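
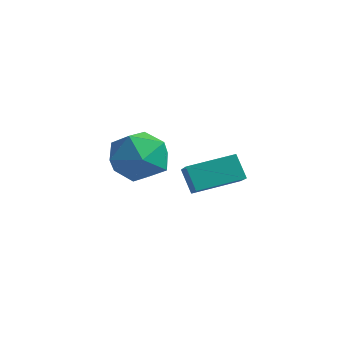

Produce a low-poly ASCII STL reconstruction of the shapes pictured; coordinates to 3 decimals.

solid 
facet normal -0.479 -0.663 0.575
outer loop
vertex -1.376 1.886 -2.824
vertex -0.559 1.011 -3.152
vertex -0.343 1.719 -2.156
endloop
endfacet
facet normal -0.543 -0.003 0.840
outer loop
vertex -1.376 1.886 -2.824
vertex -0.343 1.719 -2.156
vertex -0.74 2.867 -2.409
endloop
endfacet
facet normal -0.848 0.406 0.340
outer loop
vertex -1.376 1.886 -2.824
vertex -0.74 2.867 -2.409
vertex -1.201 2.869 -3.561
endloop
endfacet
facet normal -0.972 -0.002 -0.233
outer loop
vertex -1.376 1.886 -2.824
vertex -1.201 2.869 -3.561
vertex -1.089 1.721 -4.02
endloop
endfacet
facet normal -0.744 -0.662 -0.087
outer loop
vertex -1.376 1.886 -2.824
vertex -1.089 1.721 -4.02
vertex -0.559 1.011 -3.152
endloop
endfacet
facet normal 0.112 0.251 0.962
outer loop
vertex -0.74 2.867 -2.409
vertex -0.343 1.719 -2.156
vertex 0.469 2.599 -2.48
endloop
endfacet
facet normal 0.216 -0.817 0.534
outer loop
vertex -0.343 1.719 -2.156
vertex -0.559 1.011 -3.152
vertex 0.581 1.451 -2.939
endloop
endfacet
facet normal -0.212 -0.816 -0.538
outer loop
vertex -0.559 1.011 -3.152
vertex -1.089 1.721 -4.02
vertex 0.12 1.453 -4.091
endloop
endfacet
facet normal -0.582 0.252 -0.773
outer loop
vertex -1.089 1.721 -4.02
vertex -1.201 2.869 -3.561
vertex -0.277 2.601 -4.344
endloop
endfacet
facet normal -0.381 0.912 0.154
outer loop
vertex -1.201 2.869 -3.561
vertex -0.74 2.867 -2.409
vertex -0.061 3.309 -3.348
endloop
endfacet
facet normal 0.972 0.002 0.233
outer loop
vertex 0.756 2.434 -3.676
vertex 0.469 2.599 -2.48
vertex 0.581 1.451 -2.939
endloop
endfacet
facet normal 0.848 -0.406 -0.340
outer loop
vertex 0.756 2.434 -3.676
vertex 0.581 1.451 -2.939
vertex 0.12 1.453 -4.091
endloop
endfacet
facet normal 0.543 0.003 -0.840
outer loop
vertex 0.756 2.434 -3.676
vertex 0.12 1.453 -4.091
vertex -0.277 2.601 -4.344
endloop
endfacet
facet normal 0.479 0.663 -0.575
outer loop
vertex 0.756 2.434 -3.676
vertex -0.277 2.601 -4.344
vertex -0.061 3.309 -3.348
endloop
endfacet
facet normal 0.744 0.662 0.087
outer loop
vertex 0.756 2.434 -3.676
vertex -0.061 3.309 -3.348
vertex 0.469 2.599 -2.48
endloop
endfacet
facet normal 0.582 -0.252 0.773
outer loop
vertex 0.581 1.451 -2.939
vertex 0.469 2.599 -2.48
vertex -0.343 1.719 -2.156
endloop
endfacet
facet normal 0.381 -0.912 -0.154
outer loop
vertex 0.12 1.453 -4.091
vertex 0.581 1.451 -2.939
vertex -0.559 1.011 -3.152
endloop
endfacet
facet normal -0.112 -0.251 -0.962
outer loop
vertex -0.277 2.601 -4.344
vertex 0.12 1.453 -4.091
vertex -1.089 1.721 -4.02
endloop
endfacet
facet normal -0.216 0.817 -0.534
outer loop
vertex -0.061 3.309 -3.348
vertex -0.277 2.601 -4.344
vertex -1.201 2.869 -3.561
endloop
endfacet
facet normal 0.212 0.816 0.538
outer loop
vertex 0.469 2.599 -2.48
vertex -0.061 3.309 -3.348
vertex -0.74 2.867 -2.409
endloop
endfacet
facet normal -0.526 0.091 0.845
outer loop
vertex 2.807 1.212 -2.509
vertex 3.682 2.678 -2.123
vertex 1.954 1.88 -3.112
endloop
endfacet
facet normal -0.500 -0.838 -0.221
outer loop
vertex 2.518 1.782 -4.017
vertex 2.807 1.212 -2.509
vertex 1.954 1.88 -3.112
endloop
endfacet
facet normal -0.526 0.093 0.845
outer loop
vertex 1.954 1.88 -3.112
vertex 3.682 2.678 -2.123
vertex 2.83 3.346 -2.727
endloop
endfacet
facet normal -0.688 0.539 -0.487
outer loop
vertex 2.83 3.346 -2.727
vertex 2.518 1.782 -4.017
vertex 1.954 1.88 -3.112
endloop
endfacet
facet normal 0.688 -0.539 0.487
outer loop
vertex 2.807 1.212 -2.509
vertex 4.246 2.58 -3.028
vertex 3.682 2.678 -2.123
endloop
endfacet
facet normal -0.500 -0.837 -0.221
outer loop
vertex 3.37 1.114 -3.413
vertex 2.807 1.212 -2.509
vertex 2.518 1.782 -4.017
endloop
endfacet
facet normal 0.688 -0.539 0.487
outer loop
vertex 3.37 1.114 -3.413
vertex 4.246 2.58 -3.028
vertex 2.807 1.212 -2.509
endloop
endfacet
facet normal 0.500 0.837 0.221
outer loop
vertex 3.682 2.678 -2.123
vertex 4.246 2.58 -3.028
vertex 2.83 3.346 -2.727
endloop
endfacet
facet normal -0.688 0.539 -0.487
outer loop
vertex 3.393 3.248 -3.631
vertex 2.518 1.782 -4.017
vertex 2.83 3.346 -2.727
endloop
endfacet
facet normal 0.500 0.838 0.221
outer loop
vertex 2.83 3.346 -2.727
vertex 4.246 2.58 -3.028
vertex 3.393 3.248 -3.631
endloop
endfacet
facet normal 0.527 -0.092 -0.845
outer loop
vertex 3.393 3.248 -3.631
vertex 3.37 1.114 -3.413
vertex 2.518 1.782 -4.017
endloop
endfacet
facet normal 0.526 -0.092 -0.846
outer loop
vertex 4.246 2.58 -3.028
vertex 3.37 1.114 -3.413
vertex 3.393 3.248 -3.631
endloop
endfacet

endsolid


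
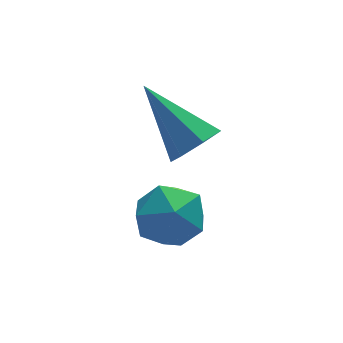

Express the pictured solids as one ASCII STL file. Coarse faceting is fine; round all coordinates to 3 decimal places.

solid 
facet normal 0.397 -0.686 -0.610
outer loop
vertex 4.592 0.879 -1.612
vertex 4.063 1.037 -2.134
vertex 4.748 1.353 -2.044
endloop
endfacet
facet normal 0.718 0.325 0.615
outer loop
vertex 4.592 0.879 -1.612
vertex 4.748 1.353 -2.044
vertex 3.237 2.463 -0.866
endloop
endfacet
facet normal 0.397 -0.686 -0.609
outer loop
vertex 4.748 1.353 -2.044
vertex 4.063 1.037 -2.134
vertex 4.388 1.588 -2.543
endloop
endfacet
facet normal 0.576 0.817 -0.031
outer loop
vertex 4.748 1.353 -2.044
vertex 4.388 1.588 -2.543
vertex 3.237 2.463 -0.866
endloop
endfacet
facet normal 0.397 -0.686 -0.610
outer loop
vertex 4.388 1.588 -2.543
vertex 4.063 1.037 -2.134
vertex 3.783 1.409 -2.735
endloop
endfacet
facet normal -0.092 0.856 -0.509
outer loop
vertex 4.388 1.588 -2.543
vertex 3.783 1.409 -2.735
vertex 3.237 2.463 -0.866
endloop
endfacet
facet normal 0.397 -0.686 -0.610
outer loop
vertex 3.783 1.409 -2.735
vertex 4.063 1.037 -2.134
vertex 3.389 0.949 -2.474
endloop
endfacet
facet normal -0.786 0.411 -0.462
outer loop
vertex 3.783 1.409 -2.735
vertex 3.389 0.949 -2.474
vertex 3.237 2.463 -0.866
endloop
endfacet
facet normal 0.397 -0.685 -0.610
outer loop
vertex 3.389 0.949 -2.474
vertex 4.063 1.037 -2.134
vertex 3.502 0.555 -1.958
endloop
endfacet
facet normal -0.981 -0.180 0.077
outer loop
vertex 3.389 0.949 -2.474
vertex 3.502 0.555 -1.958
vertex 3.237 2.463 -0.866
endloop
endfacet
facet normal 0.398 -0.686 -0.610
outer loop
vertex 3.502 0.555 -1.958
vertex 4.063 1.037 -2.134
vertex 4.037 0.524 -1.574
endloop
endfacet
facet normal -0.531 -0.475 0.702
outer loop
vertex 3.502 0.555 -1.958
vertex 4.037 0.524 -1.574
vertex 3.237 2.463 -0.866
endloop
endfacet
facet normal 0.397 -0.686 -0.610
outer loop
vertex 4.037 0.524 -1.574
vertex 4.063 1.037 -2.134
vertex 4.592 0.879 -1.612
endloop
endfacet
facet normal 0.225 -0.251 0.941
outer loop
vertex 4.037 0.524 -1.574
vertex 4.592 0.879 -1.612
vertex 3.237 2.463 -0.866
endloop
endfacet
facet normal 0.455 0.511 0.729
outer loop
vertex 3.269 0.183 -2.735
vertex 2.703 -0.236 -2.088
vertex 3.537 -0.639 -2.326
endloop
endfacet
facet normal 0.903 0.387 0.186
outer loop
vertex 3.269 0.183 -2.735
vertex 3.537 -0.639 -2.326
vertex 3.673 -0.505 -3.264
endloop
endfacet
facet normal 0.620 0.674 -0.403
outer loop
vertex 3.269 0.183 -2.735
vertex 3.673 -0.505 -3.264
vertex 2.923 -0.018 -3.604
endloop
endfacet
facet normal -0.001 0.974 -0.225
outer loop
vertex 3.269 0.183 -2.735
vertex 2.923 -0.018 -3.604
vertex 2.324 0.149 -2.878
endloop
endfacet
facet normal -0.103 0.874 0.475
outer loop
vertex 3.269 0.183 -2.735
vertex 2.324 0.149 -2.878
vertex 2.703 -0.236 -2.088
endloop
endfacet
facet normal 0.943 -0.319 0.091
outer loop
vertex 3.673 -0.505 -3.264
vertex 3.537 -0.639 -2.326
vertex 3.356 -1.349 -2.942
endloop
endfacet
facet normal 0.219 -0.119 0.968
outer loop
vertex 3.537 -0.639 -2.326
vertex 2.703 -0.236 -2.088
vertex 2.757 -1.182 -2.216
endloop
endfacet
facet normal -0.685 0.470 0.557
outer loop
vertex 2.703 -0.236 -2.088
vertex 2.324 0.149 -2.878
vertex 2.007 -0.695 -2.556
endloop
endfacet
facet normal -0.521 0.631 -0.575
outer loop
vertex 2.324 0.149 -2.878
vertex 2.923 -0.018 -3.604
vertex 2.143 -0.561 -3.494
endloop
endfacet
facet normal 0.485 0.144 -0.863
outer loop
vertex 2.923 -0.018 -3.604
vertex 3.673 -0.505 -3.264
vertex 2.977 -0.964 -3.732
endloop
endfacet
facet normal 0.001 -0.974 0.225
outer loop
vertex 2.411 -1.383 -3.085
vertex 3.356 -1.349 -2.942
vertex 2.757 -1.182 -2.216
endloop
endfacet
facet normal -0.620 -0.674 0.403
outer loop
vertex 2.411 -1.383 -3.085
vertex 2.757 -1.182 -2.216
vertex 2.007 -0.695 -2.556
endloop
endfacet
facet normal -0.903 -0.387 -0.186
outer loop
vertex 2.411 -1.383 -3.085
vertex 2.007 -0.695 -2.556
vertex 2.143 -0.561 -3.494
endloop
endfacet
facet normal -0.455 -0.511 -0.729
outer loop
vertex 2.411 -1.383 -3.085
vertex 2.143 -0.561 -3.494
vertex 2.977 -0.964 -3.732
endloop
endfacet
facet normal 0.103 -0.874 -0.475
outer loop
vertex 2.411 -1.383 -3.085
vertex 2.977 -0.964 -3.732
vertex 3.356 -1.349 -2.942
endloop
endfacet
facet normal 0.521 -0.631 0.575
outer loop
vertex 2.757 -1.182 -2.216
vertex 3.356 -1.349 -2.942
vertex 3.537 -0.639 -2.326
endloop
endfacet
facet normal -0.485 -0.144 0.863
outer loop
vertex 2.007 -0.695 -2.556
vertex 2.757 -1.182 -2.216
vertex 2.703 -0.236 -2.088
endloop
endfacet
facet normal -0.943 0.319 -0.091
outer loop
vertex 2.143 -0.561 -3.494
vertex 2.007 -0.695 -2.556
vertex 2.324 0.149 -2.878
endloop
endfacet
facet normal -0.219 0.119 -0.968
outer loop
vertex 2.977 -0.964 -3.732
vertex 2.143 -0.561 -3.494
vertex 2.923 -0.018 -3.604
endloop
endfacet
facet normal 0.685 -0.470 -0.557
outer loop
vertex 3.356 -1.349 -2.942
vertex 2.977 -0.964 -3.732
vertex 3.673 -0.505 -3.264
endloop
endfacet

endsolid


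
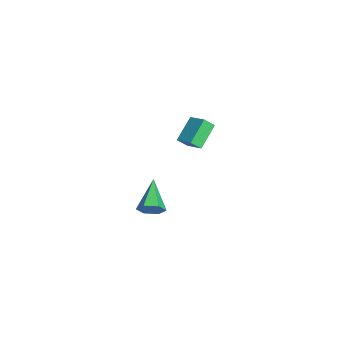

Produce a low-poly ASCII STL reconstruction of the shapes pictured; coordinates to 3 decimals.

solid 
facet normal -0.614 0.536 0.579
outer loop
vertex -4.815 3.449 -1.587
vertex -3.736 4.079 -1.025
vertex -4.856 4.072 -2.208
endloop
endfacet
facet normal -0.788 -0.460 -0.410
outer loop
vertex -3.744 3.101 -3.255
vertex -4.815 3.449 -1.587
vertex -4.856 4.072 -2.208
endloop
endfacet
facet normal -0.614 0.537 0.578
outer loop
vertex -4.856 4.072 -2.208
vertex -3.736 4.079 -1.025
vertex -3.776 4.702 -1.646
endloop
endfacet
facet normal -0.046 0.708 -0.705
outer loop
vertex -3.776 4.702 -1.646
vertex -3.744 3.101 -3.255
vertex -4.856 4.072 -2.208
endloop
endfacet
facet normal 0.046 -0.708 0.705
outer loop
vertex -4.815 3.449 -1.587
vertex -2.624 3.108 -2.072
vertex -3.736 4.079 -1.025
endloop
endfacet
facet normal -0.788 -0.459 -0.410
outer loop
vertex -3.704 2.478 -2.634
vertex -4.815 3.449 -1.587
vertex -3.744 3.101 -3.255
endloop
endfacet
facet normal 0.046 -0.708 0.705
outer loop
vertex -3.704 2.478 -2.634
vertex -2.624 3.108 -2.072
vertex -4.815 3.449 -1.587
endloop
endfacet
facet normal 0.788 0.460 0.410
outer loop
vertex -3.736 4.079 -1.025
vertex -2.624 3.108 -2.072
vertex -3.776 4.702 -1.646
endloop
endfacet
facet normal -0.046 0.708 -0.705
outer loop
vertex -2.665 3.731 -2.693
vertex -3.744 3.101 -3.255
vertex -3.776 4.702 -1.646
endloop
endfacet
facet normal 0.788 0.460 0.409
outer loop
vertex -3.776 4.702 -1.646
vertex -2.624 3.108 -2.072
vertex -2.665 3.731 -2.693
endloop
endfacet
facet normal 0.615 -0.537 -0.578
outer loop
vertex -2.665 3.731 -2.693
vertex -3.704 2.478 -2.634
vertex -3.744 3.101 -3.255
endloop
endfacet
facet normal 0.614 -0.537 -0.579
outer loop
vertex -2.624 3.108 -2.072
vertex -3.704 2.478 -2.634
vertex -2.665 3.731 -2.693
endloop
endfacet
facet normal 0.863 -0.190 -0.469
outer loop
vertex 4.522 0.197 -1.111
vertex 4.11 -0.16 -1.724
vertex 4.272 0.644 -1.752
endloop
endfacet
facet normal 0.107 0.835 0.540
outer loop
vertex 4.522 0.197 -1.111
vertex 4.272 0.644 -1.752
vertex 2.29 0.24 -0.736
endloop
endfacet
facet normal 0.863 -0.190 -0.468
outer loop
vertex 4.272 0.644 -1.752
vertex 4.11 -0.16 -1.724
vertex 3.861 0.287 -2.365
endloop
endfacet
facet normal -0.334 0.894 -0.297
outer loop
vertex 4.272 0.644 -1.752
vertex 3.861 0.287 -2.365
vertex 2.29 0.24 -0.736
endloop
endfacet
facet normal 0.863 -0.190 -0.468
outer loop
vertex 3.861 0.287 -2.365
vertex 4.11 -0.16 -1.724
vertex 3.699 -0.516 -2.338
endloop
endfacet
facet normal -0.716 0.121 -0.687
outer loop
vertex 3.861 0.287 -2.365
vertex 3.699 -0.516 -2.338
vertex 2.29 0.24 -0.736
endloop
endfacet
facet normal 0.863 -0.189 -0.468
outer loop
vertex 3.699 -0.516 -2.338
vertex 4.11 -0.16 -1.724
vertex 3.949 -0.963 -1.697
endloop
endfacet
facet normal -0.657 -0.714 -0.241
outer loop
vertex 3.699 -0.516 -2.338
vertex 3.949 -0.963 -1.697
vertex 2.29 0.24 -0.736
endloop
endfacet
facet normal 0.863 -0.189 -0.469
outer loop
vertex 3.949 -0.963 -1.697
vertex 4.11 -0.16 -1.724
vertex 4.36 -0.607 -1.084
endloop
endfacet
facet normal -0.217 -0.774 0.595
outer loop
vertex 3.949 -0.963 -1.697
vertex 4.36 -0.607 -1.084
vertex 2.29 0.24 -0.736
endloop
endfacet
facet normal 0.862 -0.190 -0.469
outer loop
vertex 4.36 -0.607 -1.084
vertex 4.11 -0.16 -1.724
vertex 4.522 0.197 -1.111
endloop
endfacet
facet normal 0.166 -0.000 0.986
outer loop
vertex 4.36 -0.607 -1.084
vertex 4.522 0.197 -1.111
vertex 2.29 0.24 -0.736
endloop
endfacet

endsolid


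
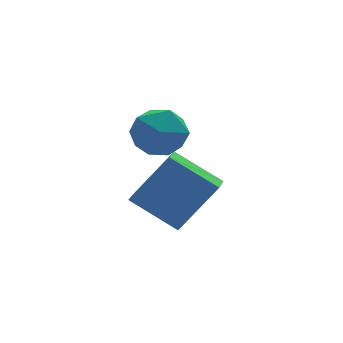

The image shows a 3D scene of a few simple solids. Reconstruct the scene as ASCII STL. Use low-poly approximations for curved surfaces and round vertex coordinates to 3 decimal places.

solid 
facet normal -0.597 0.078 -0.798
outer loop
vertex -3.253 1.906 -1.602
vertex -2.792 2.654 -1.874
vertex -2.081 0.828 -2.583
endloop
endfacet
facet normal -0.501 -0.814 0.296
outer loop
vertex -0.828 0.666 -0.906
vertex -3.253 1.906 -1.602
vertex -2.081 0.828 -2.583
endloop
endfacet
facet normal -0.597 0.078 -0.798
outer loop
vertex -2.081 0.828 -2.583
vertex -2.792 2.654 -1.874
vertex -1.62 1.577 -2.855
endloop
endfacet
facet normal 0.627 -0.576 -0.524
outer loop
vertex -1.62 1.577 -2.855
vertex -0.828 0.666 -0.906
vertex -2.081 0.828 -2.583
endloop
endfacet
facet normal -0.627 0.577 0.524
outer loop
vertex -3.253 1.906 -1.602
vertex -1.539 2.492 -0.197
vertex -2.792 2.654 -1.874
endloop
endfacet
facet normal -0.501 -0.814 0.295
outer loop
vertex -2.0 1.743 0.075
vertex -3.253 1.906 -1.602
vertex -0.828 0.666 -0.906
endloop
endfacet
facet normal -0.627 0.576 0.524
outer loop
vertex -2.0 1.743 0.075
vertex -1.539 2.492 -0.197
vertex -3.253 1.906 -1.602
endloop
endfacet
facet normal 0.501 0.814 -0.295
outer loop
vertex -2.792 2.654 -1.874
vertex -1.539 2.492 -0.197
vertex -1.62 1.577 -2.855
endloop
endfacet
facet normal 0.627 -0.577 -0.524
outer loop
vertex -0.367 1.414 -1.178
vertex -0.828 0.666 -0.906
vertex -1.62 1.577 -2.855
endloop
endfacet
facet normal 0.501 0.813 -0.295
outer loop
vertex -1.62 1.577 -2.855
vertex -1.539 2.492 -0.197
vertex -0.367 1.414 -1.178
endloop
endfacet
facet normal 0.597 -0.078 0.798
outer loop
vertex -0.367 1.414 -1.178
vertex -2.0 1.743 0.075
vertex -0.828 0.666 -0.906
endloop
endfacet
facet normal 0.597 -0.078 0.798
outer loop
vertex -1.539 2.492 -0.197
vertex -2.0 1.743 0.075
vertex -0.367 1.414 -1.178
endloop
endfacet
facet normal -0.129 0.382 0.915
outer loop
vertex -2.271 2.556 1.759
vertex -2.99 1.844 1.955
vertex -2.001 1.652 2.174
endloop
endfacet
facet normal 0.541 0.479 0.691
outer loop
vertex -2.271 2.556 1.759
vertex -2.001 1.652 2.174
vertex -1.423 2.071 1.431
endloop
endfacet
facet normal 0.519 0.851 0.082
outer loop
vertex -2.271 2.556 1.759
vertex -1.423 2.071 1.431
vertex -2.054 2.521 0.752
endloop
endfacet
facet normal -0.166 0.984 -0.070
outer loop
vertex -2.271 2.556 1.759
vertex -2.054 2.521 0.752
vertex -3.022 2.381 1.076
endloop
endfacet
facet normal -0.566 0.694 0.445
outer loop
vertex -2.271 2.556 1.759
vertex -3.022 2.381 1.076
vertex -2.99 1.844 1.955
endloop
endfacet
facet normal 0.821 -0.162 0.547
outer loop
vertex -1.423 2.071 1.431
vertex -2.001 1.652 2.174
vertex -1.618 1.059 1.424
endloop
endfacet
facet normal -0.264 -0.319 0.910
outer loop
vertex -2.001 1.652 2.174
vertex -2.99 1.844 1.955
vertex -2.586 0.919 1.748
endloop
endfacet
facet normal -0.971 0.186 0.149
outer loop
vertex -2.99 1.844 1.955
vertex -3.022 2.381 1.076
vertex -3.217 1.369 1.069
endloop
endfacet
facet normal -0.323 0.655 -0.683
outer loop
vertex -3.022 2.381 1.076
vertex -2.054 2.521 0.752
vertex -2.639 1.788 0.326
endloop
endfacet
facet normal 0.784 0.440 -0.437
outer loop
vertex -2.054 2.521 0.752
vertex -1.423 2.071 1.431
vertex -1.65 1.596 0.545
endloop
endfacet
facet normal 0.166 -0.984 0.070
outer loop
vertex -2.369 0.884 0.741
vertex -1.618 1.059 1.424
vertex -2.586 0.919 1.748
endloop
endfacet
facet normal -0.519 -0.851 -0.082
outer loop
vertex -2.369 0.884 0.741
vertex -2.586 0.919 1.748
vertex -3.217 1.369 1.069
endloop
endfacet
facet normal -0.541 -0.479 -0.691
outer loop
vertex -2.369 0.884 0.741
vertex -3.217 1.369 1.069
vertex -2.639 1.788 0.326
endloop
endfacet
facet normal 0.129 -0.382 -0.915
outer loop
vertex -2.369 0.884 0.741
vertex -2.639 1.788 0.326
vertex -1.65 1.596 0.545
endloop
endfacet
facet normal 0.566 -0.694 -0.445
outer loop
vertex -2.369 0.884 0.741
vertex -1.65 1.596 0.545
vertex -1.618 1.059 1.424
endloop
endfacet
facet normal 0.323 -0.655 0.683
outer loop
vertex -2.586 0.919 1.748
vertex -1.618 1.059 1.424
vertex -2.001 1.652 2.174
endloop
endfacet
facet normal -0.784 -0.440 0.437
outer loop
vertex -3.217 1.369 1.069
vertex -2.586 0.919 1.748
vertex -2.99 1.844 1.955
endloop
endfacet
facet normal -0.821 0.162 -0.547
outer loop
vertex -2.639 1.788 0.326
vertex -3.217 1.369 1.069
vertex -3.022 2.381 1.076
endloop
endfacet
facet normal 0.264 0.319 -0.910
outer loop
vertex -1.65 1.596 0.545
vertex -2.639 1.788 0.326
vertex -2.054 2.521 0.752
endloop
endfacet
facet normal 0.971 -0.186 -0.149
outer loop
vertex -1.618 1.059 1.424
vertex -1.65 1.596 0.545
vertex -1.423 2.071 1.431
endloop
endfacet

endsolid


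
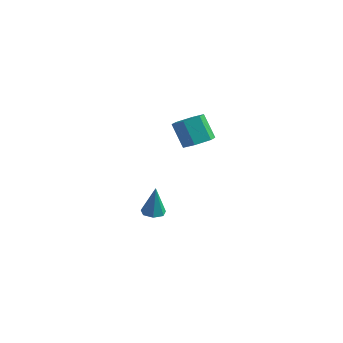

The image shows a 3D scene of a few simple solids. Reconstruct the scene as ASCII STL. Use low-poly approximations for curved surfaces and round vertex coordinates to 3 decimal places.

solid 
facet normal 0.504 -0.077 -0.860
outer loop
vertex 4.205 0.604 1.983
vertex 3.763 -0.12 1.789
vertex 3.458 0.656 1.541
endloop
endfacet
facet normal 0.091 0.995 -0.036
outer loop
vertex 4.205 0.604 1.983
vertex 3.458 0.656 1.541
vertex 3.418 0.724 3.325
endloop
endfacet
facet normal 0.091 0.995 -0.036
outer loop
vertex 3.418 0.724 3.325
vertex 3.458 0.656 1.541
vertex 2.671 0.776 2.882
endloop
endfacet
facet normal -0.505 0.077 0.860
outer loop
vertex 3.418 0.724 3.325
vertex 2.671 0.776 2.882
vertex 2.977 0.0 3.131
endloop
endfacet
facet normal 0.505 -0.076 -0.860
outer loop
vertex 3.458 0.656 1.541
vertex 3.763 -0.12 1.789
vertex 3.016 -0.068 1.346
endloop
endfacet
facet normal -0.698 0.550 -0.459
outer loop
vertex 3.458 0.656 1.541
vertex 3.016 -0.068 1.346
vertex 2.671 0.776 2.882
endloop
endfacet
facet normal -0.699 0.549 -0.459
outer loop
vertex 2.671 0.776 2.882
vertex 3.016 -0.068 1.346
vertex 2.23 0.052 2.688
endloop
endfacet
facet normal -0.505 0.077 0.860
outer loop
vertex 2.671 0.776 2.882
vertex 2.23 0.052 2.688
vertex 2.977 0.0 3.131
endloop
endfacet
facet normal 0.505 -0.077 -0.860
outer loop
vertex 3.016 -0.068 1.346
vertex 3.763 -0.12 1.789
vertex 3.322 -0.844 1.595
endloop
endfacet
facet normal -0.789 -0.447 -0.422
outer loop
vertex 3.016 -0.068 1.346
vertex 3.322 -0.844 1.595
vertex 2.23 0.052 2.688
endloop
endfacet
facet normal -0.789 -0.446 -0.423
outer loop
vertex 2.23 0.052 2.688
vertex 3.322 -0.844 1.595
vertex 2.535 -0.724 2.937
endloop
endfacet
facet normal -0.505 0.078 0.860
outer loop
vertex 2.23 0.052 2.688
vertex 2.535 -0.724 2.937
vertex 2.977 0.0 3.131
endloop
endfacet
facet normal 0.505 -0.077 -0.860
outer loop
vertex 3.322 -0.844 1.595
vertex 3.763 -0.12 1.789
vertex 4.069 -0.896 2.038
endloop
endfacet
facet normal -0.091 -0.995 0.036
outer loop
vertex 3.322 -0.844 1.595
vertex 4.069 -0.896 2.038
vertex 2.535 -0.724 2.937
endloop
endfacet
facet normal -0.091 -0.995 0.036
outer loop
vertex 2.535 -0.724 2.937
vertex 4.069 -0.896 2.038
vertex 3.282 -0.776 3.379
endloop
endfacet
facet normal -0.504 0.077 0.860
outer loop
vertex 2.535 -0.724 2.937
vertex 3.282 -0.776 3.379
vertex 2.977 0.0 3.131
endloop
endfacet
facet normal 0.505 -0.077 -0.860
outer loop
vertex 4.069 -0.896 2.038
vertex 3.763 -0.12 1.789
vertex 4.51 -0.172 2.232
endloop
endfacet
facet normal 0.699 -0.549 0.459
outer loop
vertex 4.069 -0.896 2.038
vertex 4.51 -0.172 2.232
vertex 3.282 -0.776 3.379
endloop
endfacet
facet normal 0.698 -0.550 0.458
outer loop
vertex 3.282 -0.776 3.379
vertex 4.51 -0.172 2.232
vertex 3.724 -0.052 3.574
endloop
endfacet
facet normal -0.505 0.076 0.860
outer loop
vertex 3.282 -0.776 3.379
vertex 3.724 -0.052 3.574
vertex 2.977 0.0 3.131
endloop
endfacet
facet normal 0.505 -0.078 -0.860
outer loop
vertex 4.51 -0.172 2.232
vertex 3.763 -0.12 1.789
vertex 4.205 0.604 1.983
endloop
endfacet
facet normal 0.789 0.446 0.422
outer loop
vertex 4.51 -0.172 2.232
vertex 4.205 0.604 1.983
vertex 3.724 -0.052 3.574
endloop
endfacet
facet normal 0.789 0.447 0.423
outer loop
vertex 3.724 -0.052 3.574
vertex 4.205 0.604 1.983
vertex 3.418 0.724 3.325
endloop
endfacet
facet normal -0.505 0.077 0.860
outer loop
vertex 3.724 -0.052 3.574
vertex 3.418 0.724 3.325
vertex 2.977 0.0 3.131
endloop
endfacet
facet normal -0.087 -0.005 -0.996
outer loop
vertex 0.668 1.226 -4.795
vertex 0.25 0.717 -4.756
vertex 0.114 1.363 -4.747
endloop
endfacet
facet normal 0.253 0.924 0.286
outer loop
vertex 0.668 1.226 -4.795
vertex 0.114 1.363 -4.747
vertex 0.41 0.723 -2.944
endloop
endfacet
facet normal -0.089 -0.005 -0.996
outer loop
vertex 0.114 1.363 -4.747
vertex 0.25 0.717 -4.756
vertex -0.338 1.013 -4.705
endloop
endfacet
facet normal -0.551 0.754 0.358
outer loop
vertex 0.114 1.363 -4.747
vertex -0.338 1.013 -4.705
vertex 0.41 0.723 -2.944
endloop
endfacet
facet normal -0.087 -0.002 -0.996
outer loop
vertex -0.338 1.013 -4.705
vertex 0.25 0.717 -4.756
vertex -0.347 0.44 -4.703
endloop
endfacet
facet normal -0.919 0.016 0.393
outer loop
vertex -0.338 1.013 -4.705
vertex -0.347 0.44 -4.703
vertex 0.41 0.723 -2.944
endloop
endfacet
facet normal -0.087 -0.004 -0.996
outer loop
vertex -0.347 0.44 -4.703
vertex 0.25 0.717 -4.756
vertex 0.093 0.076 -4.74
endloop
endfacet
facet normal -0.575 -0.732 0.365
outer loop
vertex -0.347 0.44 -4.703
vertex 0.093 0.076 -4.74
vertex 0.41 0.723 -2.944
endloop
endfacet
facet normal -0.089 -0.003 -0.996
outer loop
vertex 0.093 0.076 -4.74
vertex 0.25 0.717 -4.756
vertex 0.651 0.194 -4.79
endloop
endfacet
facet normal 0.223 -0.929 0.295
outer loop
vertex 0.093 0.076 -4.74
vertex 0.651 0.194 -4.79
vertex 0.41 0.723 -2.944
endloop
endfacet
facet normal -0.090 -0.004 -0.996
outer loop
vertex 0.651 0.194 -4.79
vertex 0.25 0.717 -4.756
vertex 0.907 0.706 -4.815
endloop
endfacet
facet normal 0.874 -0.425 0.236
outer loop
vertex 0.651 0.194 -4.79
vertex 0.907 0.706 -4.815
vertex 0.41 0.723 -2.944
endloop
endfacet
facet normal -0.089 -0.003 -0.996
outer loop
vertex 0.907 0.706 -4.815
vertex 0.25 0.717 -4.756
vertex 0.668 1.226 -4.795
endloop
endfacet
facet normal 0.887 0.399 0.232
outer loop
vertex 0.907 0.706 -4.815
vertex 0.668 1.226 -4.795
vertex 0.41 0.723 -2.944
endloop
endfacet

endsolid


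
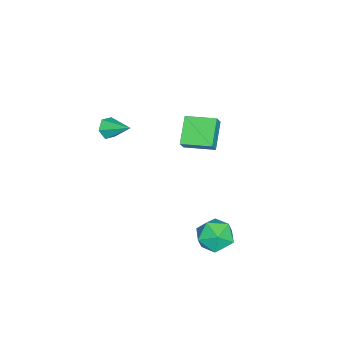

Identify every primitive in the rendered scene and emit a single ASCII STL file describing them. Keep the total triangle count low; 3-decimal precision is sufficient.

solid 
facet normal -0.266 -0.839 -0.475
outer loop
vertex -0.289 -4.614 3.092
vertex -0.909 -4.285 2.858
vertex -0.294 -4.248 2.449
endloop
endfacet
facet normal 0.996 0.078 0.037
outer loop
vertex -0.289 -4.614 3.092
vertex -0.294 -4.248 2.449
vertex -0.451 -2.835 3.682
endloop
endfacet
facet normal -0.266 -0.839 -0.475
outer loop
vertex -0.294 -4.248 2.449
vertex -0.909 -4.285 2.858
vertex -0.914 -3.919 2.215
endloop
endfacet
facet normal 0.539 0.587 -0.604
outer loop
vertex -0.294 -4.248 2.449
vertex -0.914 -3.919 2.215
vertex -0.451 -2.835 3.682
endloop
endfacet
facet normal -0.266 -0.839 -0.475
outer loop
vertex -0.914 -3.919 2.215
vertex -0.909 -4.285 2.858
vertex -1.529 -3.956 2.624
endloop
endfacet
facet normal -0.365 0.800 -0.476
outer loop
vertex -0.914 -3.919 2.215
vertex -1.529 -3.956 2.624
vertex -0.451 -2.835 3.682
endloop
endfacet
facet normal -0.265 -0.838 -0.477
outer loop
vertex -1.529 -3.956 2.624
vertex -0.909 -4.285 2.858
vertex -1.525 -4.323 3.267
endloop
endfacet
facet normal -0.812 0.504 0.293
outer loop
vertex -1.529 -3.956 2.624
vertex -1.525 -4.323 3.267
vertex -0.451 -2.835 3.682
endloop
endfacet
facet normal -0.265 -0.838 -0.477
outer loop
vertex -1.525 -4.323 3.267
vertex -0.909 -4.285 2.858
vertex -0.905 -4.652 3.501
endloop
endfacet
facet normal -0.355 -0.004 0.935
outer loop
vertex -1.525 -4.323 3.267
vertex -0.905 -4.652 3.501
vertex -0.451 -2.835 3.682
endloop
endfacet
facet normal -0.265 -0.838 -0.477
outer loop
vertex -0.905 -4.652 3.501
vertex -0.909 -4.285 2.858
vertex -0.289 -4.614 3.092
endloop
endfacet
facet normal 0.549 -0.218 0.807
outer loop
vertex -0.905 -4.652 3.501
vertex -0.289 -4.614 3.092
vertex -0.451 -2.835 3.682
endloop
endfacet
facet normal -0.575 0.056 -0.816
outer loop
vertex -4.906 -0.93 1.099
vertex -5.018 0.925 1.305
vertex -3.331 -0.713 0.004
endloop
endfacet
facet normal 0.060 -0.992 -0.111
outer loop
vertex -2.802 -0.765 0.755
vertex -4.906 -0.93 1.099
vertex -3.331 -0.713 0.004
endloop
endfacet
facet normal -0.575 0.056 -0.816
outer loop
vertex -3.331 -0.713 0.004
vertex -5.018 0.925 1.305
vertex -3.443 1.142 0.21
endloop
endfacet
facet normal 0.816 0.112 -0.567
outer loop
vertex -3.443 1.142 0.21
vertex -2.802 -0.765 0.755
vertex -3.331 -0.713 0.004
endloop
endfacet
facet normal -0.816 -0.112 0.567
outer loop
vertex -4.906 -0.93 1.099
vertex -4.489 0.873 2.056
vertex -5.018 0.925 1.305
endloop
endfacet
facet normal 0.060 -0.992 -0.111
outer loop
vertex -4.377 -0.982 1.85
vertex -4.906 -0.93 1.099
vertex -2.802 -0.765 0.755
endloop
endfacet
facet normal -0.816 -0.112 0.567
outer loop
vertex -4.377 -0.982 1.85
vertex -4.489 0.873 2.056
vertex -4.906 -0.93 1.099
endloop
endfacet
facet normal -0.060 0.992 0.111
outer loop
vertex -5.018 0.925 1.305
vertex -4.489 0.873 2.056
vertex -3.443 1.142 0.21
endloop
endfacet
facet normal 0.816 0.112 -0.567
outer loop
vertex -2.914 1.09 0.961
vertex -2.802 -0.765 0.755
vertex -3.443 1.142 0.21
endloop
endfacet
facet normal -0.060 0.992 0.111
outer loop
vertex -3.443 1.142 0.21
vertex -4.489 0.873 2.056
vertex -2.914 1.09 0.961
endloop
endfacet
facet normal 0.575 -0.056 0.816
outer loop
vertex -2.914 1.09 0.961
vertex -4.377 -0.982 1.85
vertex -2.802 -0.765 0.755
endloop
endfacet
facet normal 0.575 -0.056 0.816
outer loop
vertex -4.489 0.873 2.056
vertex -4.377 -0.982 1.85
vertex -2.914 1.09 0.961
endloop
endfacet
facet normal -0.443 -0.696 0.565
outer loop
vertex 2.173 2.826 -0.231
vertex 2.942 2.023 -0.617
vertex 3.184 2.653 0.348
endloop
endfacet
facet normal -0.503 -0.051 0.863
outer loop
vertex 2.173 2.826 -0.231
vertex 3.184 2.653 0.348
vertex 2.782 3.747 0.178
endloop
endfacet
facet normal -0.836 0.376 0.398
outer loop
vertex 2.173 2.826 -0.231
vertex 2.782 3.747 0.178
vertex 2.293 3.793 -0.892
endloop
endfacet
facet normal -0.983 -0.005 -0.186
outer loop
vertex 2.173 2.826 -0.231
vertex 2.293 3.793 -0.892
vertex 2.391 2.727 -1.383
endloop
endfacet
facet normal -0.739 -0.668 -0.082
outer loop
vertex 2.173 2.826 -0.231
vertex 2.391 2.727 -1.383
vertex 2.942 2.023 -0.617
endloop
endfacet
facet normal 0.156 0.207 0.966
outer loop
vertex 2.782 3.747 0.178
vertex 3.184 2.653 0.348
vertex 3.929 3.513 0.043
endloop
endfacet
facet normal 0.252 -0.838 0.484
outer loop
vertex 3.184 2.653 0.348
vertex 2.942 2.023 -0.617
vertex 4.027 2.447 -0.448
endloop
endfacet
facet normal -0.228 -0.793 -0.565
outer loop
vertex 2.942 2.023 -0.617
vertex 2.391 2.727 -1.383
vertex 3.538 2.493 -1.518
endloop
endfacet
facet normal -0.622 0.280 -0.731
outer loop
vertex 2.391 2.727 -1.383
vertex 2.293 3.793 -0.892
vertex 3.136 3.587 -1.688
endloop
endfacet
facet normal -0.384 0.898 0.214
outer loop
vertex 2.293 3.793 -0.892
vertex 2.782 3.747 0.178
vertex 3.378 4.217 -0.723
endloop
endfacet
facet normal 0.983 0.005 0.186
outer loop
vertex 4.147 3.414 -1.109
vertex 3.929 3.513 0.043
vertex 4.027 2.447 -0.448
endloop
endfacet
facet normal 0.836 -0.376 -0.398
outer loop
vertex 4.147 3.414 -1.109
vertex 4.027 2.447 -0.448
vertex 3.538 2.493 -1.518
endloop
endfacet
facet normal 0.503 0.051 -0.863
outer loop
vertex 4.147 3.414 -1.109
vertex 3.538 2.493 -1.518
vertex 3.136 3.587 -1.688
endloop
endfacet
facet normal 0.443 0.696 -0.565
outer loop
vertex 4.147 3.414 -1.109
vertex 3.136 3.587 -1.688
vertex 3.378 4.217 -0.723
endloop
endfacet
facet normal 0.739 0.668 0.082
outer loop
vertex 4.147 3.414 -1.109
vertex 3.378 4.217 -0.723
vertex 3.929 3.513 0.043
endloop
endfacet
facet normal 0.622 -0.280 0.731
outer loop
vertex 4.027 2.447 -0.448
vertex 3.929 3.513 0.043
vertex 3.184 2.653 0.348
endloop
endfacet
facet normal 0.384 -0.898 -0.214
outer loop
vertex 3.538 2.493 -1.518
vertex 4.027 2.447 -0.448
vertex 2.942 2.023 -0.617
endloop
endfacet
facet normal -0.156 -0.207 -0.966
outer loop
vertex 3.136 3.587 -1.688
vertex 3.538 2.493 -1.518
vertex 2.391 2.727 -1.383
endloop
endfacet
facet normal -0.252 0.838 -0.484
outer loop
vertex 3.378 4.217 -0.723
vertex 3.136 3.587 -1.688
vertex 2.293 3.793 -0.892
endloop
endfacet
facet normal 0.228 0.793 0.565
outer loop
vertex 3.929 3.513 0.043
vertex 3.378 4.217 -0.723
vertex 2.782 3.747 0.178
endloop
endfacet

endsolid


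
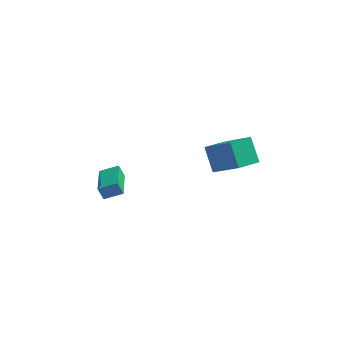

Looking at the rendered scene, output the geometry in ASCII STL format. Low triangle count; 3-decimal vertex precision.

solid 
facet normal -0.678 0.390 -0.624
outer loop
vertex 1.345 2.397 1.139
vertex 2.317 3.436 0.732
vertex 1.867 1.455 -0.017
endloop
endfacet
facet normal -0.657 -0.702 0.275
outer loop
vertex 3.243 0.664 1.248
vertex 1.345 2.397 1.139
vertex 1.867 1.455 -0.017
endloop
endfacet
facet normal -0.678 0.390 -0.623
outer loop
vertex 1.867 1.455 -0.017
vertex 2.317 3.436 0.732
vertex 2.839 2.494 -0.425
endloop
endfacet
facet normal 0.330 -0.596 -0.732
outer loop
vertex 2.839 2.494 -0.425
vertex 3.243 0.664 1.248
vertex 1.867 1.455 -0.017
endloop
endfacet
facet normal -0.330 0.596 0.732
outer loop
vertex 1.345 2.397 1.139
vertex 3.693 2.645 1.997
vertex 2.317 3.436 0.732
endloop
endfacet
facet normal -0.657 -0.702 0.275
outer loop
vertex 2.721 1.606 2.405
vertex 1.345 2.397 1.139
vertex 3.243 0.664 1.248
endloop
endfacet
facet normal -0.330 0.596 0.732
outer loop
vertex 2.721 1.606 2.405
vertex 3.693 2.645 1.997
vertex 1.345 2.397 1.139
endloop
endfacet
facet normal 0.657 0.702 -0.275
outer loop
vertex 2.317 3.436 0.732
vertex 3.693 2.645 1.997
vertex 2.839 2.494 -0.425
endloop
endfacet
facet normal 0.331 -0.596 -0.732
outer loop
vertex 4.215 1.703 0.841
vertex 3.243 0.664 1.248
vertex 2.839 2.494 -0.425
endloop
endfacet
facet normal 0.657 0.702 -0.275
outer loop
vertex 2.839 2.494 -0.425
vertex 3.693 2.645 1.997
vertex 4.215 1.703 0.841
endloop
endfacet
facet normal 0.678 -0.390 0.623
outer loop
vertex 4.215 1.703 0.841
vertex 2.721 1.606 2.405
vertex 3.243 0.664 1.248
endloop
endfacet
facet normal 0.678 -0.389 0.623
outer loop
vertex 3.693 2.645 1.997
vertex 2.721 1.606 2.405
vertex 4.215 1.703 0.841
endloop
endfacet
facet normal -0.917 -0.155 -0.366
outer loop
vertex -4.369 2.857 -3.478
vertex -4.561 4.788 -3.813
vertex -4.045 2.755 -4.246
endloop
endfacet
facet normal 0.097 -0.980 0.171
outer loop
vertex -2.999 2.932 -3.827
vertex -4.369 2.857 -3.478
vertex -4.045 2.755 -4.246
endloop
endfacet
facet normal -0.917 -0.154 -0.368
outer loop
vertex -4.045 2.755 -4.246
vertex -4.561 4.788 -3.813
vertex -4.236 4.687 -4.581
endloop
endfacet
facet normal 0.387 -0.120 -0.914
outer loop
vertex -4.236 4.687 -4.581
vertex -2.999 2.932 -3.827
vertex -4.045 2.755 -4.246
endloop
endfacet
facet normal -0.387 0.120 0.914
outer loop
vertex -4.369 2.857 -3.478
vertex -3.515 4.965 -3.394
vertex -4.561 4.788 -3.813
endloop
endfacet
facet normal 0.097 -0.981 0.170
outer loop
vertex -3.324 3.033 -3.059
vertex -4.369 2.857 -3.478
vertex -2.999 2.932 -3.827
endloop
endfacet
facet normal -0.387 0.120 0.914
outer loop
vertex -3.324 3.033 -3.059
vertex -3.515 4.965 -3.394
vertex -4.369 2.857 -3.478
endloop
endfacet
facet normal -0.098 0.981 -0.170
outer loop
vertex -4.561 4.788 -3.813
vertex -3.515 4.965 -3.394
vertex -4.236 4.687 -4.581
endloop
endfacet
facet normal 0.387 -0.120 -0.914
outer loop
vertex -3.191 4.863 -4.162
vertex -2.999 2.932 -3.827
vertex -4.236 4.687 -4.581
endloop
endfacet
facet normal -0.097 0.981 -0.171
outer loop
vertex -4.236 4.687 -4.581
vertex -3.515 4.965 -3.394
vertex -3.191 4.863 -4.162
endloop
endfacet
facet normal 0.917 0.155 0.368
outer loop
vertex -3.191 4.863 -4.162
vertex -3.324 3.033 -3.059
vertex -2.999 2.932 -3.827
endloop
endfacet
facet normal 0.918 0.154 0.367
outer loop
vertex -3.515 4.965 -3.394
vertex -3.324 3.033 -3.059
vertex -3.191 4.863 -4.162
endloop
endfacet

endsolid


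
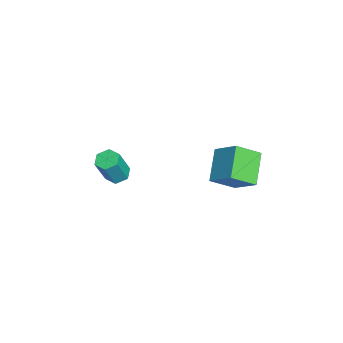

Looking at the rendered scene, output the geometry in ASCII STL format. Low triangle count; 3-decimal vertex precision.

solid 
facet normal -0.335 0.262 -0.905
outer loop
vertex -2.579 -3.011 -1.039
vertex -3.014 -3.533 -1.029
vertex -3.204 -2.928 -0.784
endloop
endfacet
facet normal 0.208 0.958 0.199
outer loop
vertex -2.579 -3.011 -1.039
vertex -3.204 -2.928 -0.784
vertex -1.972 -3.484 0.599
endloop
endfacet
facet normal 0.209 0.958 0.199
outer loop
vertex -1.972 -3.484 0.599
vertex -3.204 -2.928 -0.784
vertex -2.596 -3.401 0.854
endloop
endfacet
facet normal 0.335 -0.261 0.905
outer loop
vertex -1.972 -3.484 0.599
vertex -2.596 -3.401 0.854
vertex -2.406 -4.007 0.609
endloop
endfacet
facet normal -0.336 0.261 -0.905
outer loop
vertex -3.204 -2.928 -0.784
vertex -3.014 -3.533 -1.029
vertex -3.638 -3.451 -0.774
endloop
endfacet
facet normal -0.692 0.583 0.425
outer loop
vertex -3.204 -2.928 -0.784
vertex -3.638 -3.451 -0.774
vertex -2.596 -3.401 0.854
endloop
endfacet
facet normal -0.692 0.584 0.425
outer loop
vertex -2.596 -3.401 0.854
vertex -3.638 -3.451 -0.774
vertex -3.031 -3.924 0.864
endloop
endfacet
facet normal 0.335 -0.261 0.905
outer loop
vertex -2.596 -3.401 0.854
vertex -3.031 -3.924 0.864
vertex -2.406 -4.007 0.609
endloop
endfacet
facet normal -0.336 0.261 -0.905
outer loop
vertex -3.638 -3.451 -0.774
vertex -3.014 -3.533 -1.029
vertex -3.448 -4.056 -1.019
endloop
endfacet
facet normal -0.900 -0.374 0.225
outer loop
vertex -3.638 -3.451 -0.774
vertex -3.448 -4.056 -1.019
vertex -3.031 -3.924 0.864
endloop
endfacet
facet normal -0.900 -0.374 0.225
outer loop
vertex -3.031 -3.924 0.864
vertex -3.448 -4.056 -1.019
vertex -2.841 -4.529 0.619
endloop
endfacet
facet normal 0.335 -0.262 0.905
outer loop
vertex -3.031 -3.924 0.864
vertex -2.841 -4.529 0.619
vertex -2.406 -4.007 0.609
endloop
endfacet
facet normal -0.335 0.261 -0.905
outer loop
vertex -3.448 -4.056 -1.019
vertex -3.014 -3.533 -1.029
vertex -2.824 -4.139 -1.274
endloop
endfacet
facet normal -0.209 -0.957 -0.199
outer loop
vertex -3.448 -4.056 -1.019
vertex -2.824 -4.139 -1.274
vertex -2.841 -4.529 0.619
endloop
endfacet
facet normal -0.208 -0.958 -0.199
outer loop
vertex -2.841 -4.529 0.619
vertex -2.824 -4.139 -1.274
vertex -2.216 -4.612 0.364
endloop
endfacet
facet normal 0.335 -0.262 0.905
outer loop
vertex -2.841 -4.529 0.619
vertex -2.216 -4.612 0.364
vertex -2.406 -4.007 0.609
endloop
endfacet
facet normal -0.335 0.261 -0.905
outer loop
vertex -2.824 -4.139 -1.274
vertex -3.014 -3.533 -1.029
vertex -2.389 -3.616 -1.284
endloop
endfacet
facet normal 0.692 -0.584 -0.425
outer loop
vertex -2.824 -4.139 -1.274
vertex -2.389 -3.616 -1.284
vertex -2.216 -4.612 0.364
endloop
endfacet
facet normal 0.693 -0.583 -0.425
outer loop
vertex -2.216 -4.612 0.364
vertex -2.389 -3.616 -1.284
vertex -1.782 -4.089 0.354
endloop
endfacet
facet normal 0.336 -0.261 0.905
outer loop
vertex -2.216 -4.612 0.364
vertex -1.782 -4.089 0.354
vertex -2.406 -4.007 0.609
endloop
endfacet
facet normal -0.335 0.262 -0.905
outer loop
vertex -2.389 -3.616 -1.284
vertex -3.014 -3.533 -1.029
vertex -2.579 -3.011 -1.039
endloop
endfacet
facet normal 0.900 0.374 -0.225
outer loop
vertex -2.389 -3.616 -1.284
vertex -2.579 -3.011 -1.039
vertex -1.782 -4.089 0.354
endloop
endfacet
facet normal 0.900 0.374 -0.225
outer loop
vertex -1.782 -4.089 0.354
vertex -2.579 -3.011 -1.039
vertex -1.972 -3.484 0.599
endloop
endfacet
facet normal 0.336 -0.261 0.905
outer loop
vertex -1.782 -4.089 0.354
vertex -1.972 -3.484 0.599
vertex -2.406 -4.007 0.609
endloop
endfacet
facet normal -0.812 0.131 0.569
outer loop
vertex -0.045 1.252 3.467
vertex 0.799 2.23 4.445
vertex -0.449 2.455 2.613
endloop
endfacet
facet normal -0.521 -0.603 -0.604
outer loop
vertex 1.061 2.21 1.555
vertex -0.045 1.252 3.467
vertex -0.449 2.455 2.613
endloop
endfacet
facet normal -0.812 0.132 0.569
outer loop
vertex -0.449 2.455 2.613
vertex 0.799 2.23 4.445
vertex 0.395 3.433 3.59
endloop
endfacet
facet normal -0.264 0.786 -0.559
outer loop
vertex 0.395 3.433 3.59
vertex 1.061 2.21 1.555
vertex -0.449 2.455 2.613
endloop
endfacet
facet normal 0.264 -0.786 0.559
outer loop
vertex -0.045 1.252 3.467
vertex 2.309 1.985 3.387
vertex 0.799 2.23 4.445
endloop
endfacet
facet normal -0.521 -0.604 -0.604
outer loop
vertex 1.465 1.007 2.41
vertex -0.045 1.252 3.467
vertex 1.061 2.21 1.555
endloop
endfacet
facet normal 0.264 -0.786 0.559
outer loop
vertex 1.465 1.007 2.41
vertex 2.309 1.985 3.387
vertex -0.045 1.252 3.467
endloop
endfacet
facet normal 0.521 0.604 0.603
outer loop
vertex 0.799 2.23 4.445
vertex 2.309 1.985 3.387
vertex 0.395 3.433 3.59
endloop
endfacet
facet normal -0.264 0.786 -0.559
outer loop
vertex 1.905 3.188 2.533
vertex 1.061 2.21 1.555
vertex 0.395 3.433 3.59
endloop
endfacet
facet normal 0.521 0.604 0.604
outer loop
vertex 0.395 3.433 3.59
vertex 2.309 1.985 3.387
vertex 1.905 3.188 2.533
endloop
endfacet
facet normal 0.812 -0.132 -0.569
outer loop
vertex 1.905 3.188 2.533
vertex 1.465 1.007 2.41
vertex 1.061 2.21 1.555
endloop
endfacet
facet normal 0.812 -0.132 -0.569
outer loop
vertex 2.309 1.985 3.387
vertex 1.465 1.007 2.41
vertex 1.905 3.188 2.533
endloop
endfacet

endsolid


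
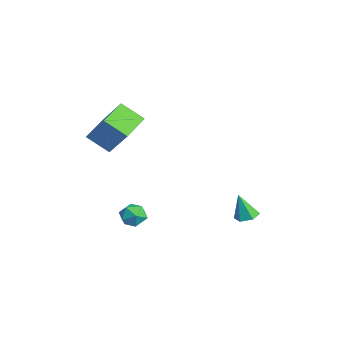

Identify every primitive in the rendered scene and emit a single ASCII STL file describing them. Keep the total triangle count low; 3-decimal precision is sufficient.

solid 
facet normal 0.150 0.257 -0.955
outer loop
vertex 2.061 3.154 -3.432
vertex 1.685 3.629 -3.363
vertex 2.281 3.694 -3.252
endloop
endfacet
facet normal 0.807 -0.454 0.377
outer loop
vertex 2.061 3.154 -3.432
vertex 2.281 3.694 -3.252
vertex 1.475 3.271 -2.037
endloop
endfacet
facet normal 0.150 0.257 -0.955
outer loop
vertex 2.281 3.694 -3.252
vertex 1.685 3.629 -3.363
vertex 1.905 4.169 -3.183
endloop
endfacet
facet normal 0.669 0.442 0.598
outer loop
vertex 2.281 3.694 -3.252
vertex 1.905 4.169 -3.183
vertex 1.475 3.271 -2.037
endloop
endfacet
facet normal 0.151 0.257 -0.955
outer loop
vertex 1.905 4.169 -3.183
vertex 1.685 3.629 -3.363
vertex 1.309 4.104 -3.295
endloop
endfacet
facet normal -0.193 0.806 0.559
outer loop
vertex 1.905 4.169 -3.183
vertex 1.309 4.104 -3.295
vertex 1.475 3.271 -2.037
endloop
endfacet
facet normal 0.152 0.257 -0.954
outer loop
vertex 1.309 4.104 -3.295
vertex 1.685 3.629 -3.363
vertex 1.089 3.565 -3.475
endloop
endfacet
facet normal -0.914 0.272 0.301
outer loop
vertex 1.309 4.104 -3.295
vertex 1.089 3.565 -3.475
vertex 1.475 3.271 -2.037
endloop
endfacet
facet normal 0.152 0.258 -0.954
outer loop
vertex 1.089 3.565 -3.475
vertex 1.685 3.629 -3.363
vertex 1.465 3.089 -3.544
endloop
endfacet
facet normal -0.776 -0.625 0.081
outer loop
vertex 1.089 3.565 -3.475
vertex 1.465 3.089 -3.544
vertex 1.475 3.271 -2.037
endloop
endfacet
facet normal 0.151 0.258 -0.954
outer loop
vertex 1.465 3.089 -3.544
vertex 1.685 3.629 -3.363
vertex 2.061 3.154 -3.432
endloop
endfacet
facet normal 0.086 -0.989 0.119
outer loop
vertex 1.465 3.089 -3.544
vertex 2.061 3.154 -3.432
vertex 1.475 3.271 -2.037
endloop
endfacet
facet normal -0.483 -0.657 0.579
outer loop
vertex 0.745 -2.739 3.424
vertex -0.32 -1.642 3.78
vertex -0.307 -3.278 1.936
endloop
endfacet
facet normal 0.679 -0.699 -0.227
outer loop
vertex 0.34 -2.398 1.16
vertex 0.745 -2.739 3.424
vertex -0.307 -3.278 1.936
endloop
endfacet
facet normal -0.482 -0.657 0.579
outer loop
vertex -0.307 -3.278 1.936
vertex -0.32 -1.642 3.78
vertex -1.372 -2.181 2.293
endloop
endfacet
facet normal -0.554 -0.283 -0.783
outer loop
vertex -1.372 -2.181 2.293
vertex 0.34 -2.398 1.16
vertex -0.307 -3.278 1.936
endloop
endfacet
facet normal 0.554 0.283 0.783
outer loop
vertex 0.745 -2.739 3.424
vertex 0.327 -0.762 3.004
vertex -0.32 -1.642 3.78
endloop
endfacet
facet normal 0.678 -0.699 -0.227
outer loop
vertex 1.392 -1.859 2.647
vertex 0.745 -2.739 3.424
vertex 0.34 -2.398 1.16
endloop
endfacet
facet normal 0.554 0.283 0.783
outer loop
vertex 1.392 -1.859 2.647
vertex 0.327 -0.762 3.004
vertex 0.745 -2.739 3.424
endloop
endfacet
facet normal -0.678 0.699 0.227
outer loop
vertex -0.32 -1.642 3.78
vertex 0.327 -0.762 3.004
vertex -1.372 -2.181 2.293
endloop
endfacet
facet normal -0.554 -0.284 -0.783
outer loop
vertex -0.725 -1.301 1.516
vertex 0.34 -2.398 1.16
vertex -1.372 -2.181 2.293
endloop
endfacet
facet normal -0.678 0.699 0.227
outer loop
vertex -1.372 -2.181 2.293
vertex 0.327 -0.762 3.004
vertex -0.725 -1.301 1.516
endloop
endfacet
facet normal 0.483 0.657 -0.580
outer loop
vertex -0.725 -1.301 1.516
vertex 1.392 -1.859 2.647
vertex 0.34 -2.398 1.16
endloop
endfacet
facet normal 0.483 0.657 -0.579
outer loop
vertex 0.327 -0.762 3.004
vertex 1.392 -1.859 2.647
vertex -0.725 -1.301 1.516
endloop
endfacet
facet normal -0.581 0.600 -0.550
outer loop
vertex 2.977 -1.793 -1.963
vertex 2.412 -2.088 -1.688
vertex 2.697 -1.533 -1.383
endloop
endfacet
facet normal 0.040 0.919 -0.393
outer loop
vertex 2.977 -1.793 -1.963
vertex 2.697 -1.533 -1.383
vertex 3.387 -1.588 -1.442
endloop
endfacet
facet normal 0.566 0.511 -0.647
outer loop
vertex 2.977 -1.793 -1.963
vertex 3.387 -1.588 -1.442
vertex 3.527 -2.175 -1.783
endloop
endfacet
facet normal 0.273 -0.059 -0.960
outer loop
vertex 2.977 -1.793 -1.963
vertex 3.527 -2.175 -1.783
vertex 2.925 -2.484 -1.935
endloop
endfacet
facet normal -0.436 -0.004 -0.900
outer loop
vertex 2.977 -1.793 -1.963
vertex 2.925 -2.484 -1.935
vertex 2.412 -2.088 -1.688
endloop
endfacet
facet normal 0.102 0.942 0.319
outer loop
vertex 3.387 -1.588 -1.442
vertex 2.697 -1.533 -1.383
vertex 3.075 -1.756 -0.845
endloop
endfacet
facet normal -0.902 0.427 0.065
outer loop
vertex 2.697 -1.533 -1.383
vertex 2.412 -2.088 -1.688
vertex 2.473 -2.065 -0.997
endloop
endfacet
facet normal -0.667 -0.550 -0.503
outer loop
vertex 2.412 -2.088 -1.688
vertex 2.925 -2.484 -1.935
vertex 2.613 -2.652 -1.338
endloop
endfacet
facet normal 0.480 -0.639 -0.602
outer loop
vertex 2.925 -2.484 -1.935
vertex 3.527 -2.175 -1.783
vertex 3.303 -2.707 -1.397
endloop
endfacet
facet normal 0.955 0.282 -0.094
outer loop
vertex 3.527 -2.175 -1.783
vertex 3.387 -1.588 -1.442
vertex 3.588 -2.152 -1.092
endloop
endfacet
facet normal -0.273 0.059 0.960
outer loop
vertex 3.023 -2.447 -0.817
vertex 3.075 -1.756 -0.845
vertex 2.473 -2.065 -0.997
endloop
endfacet
facet normal -0.566 -0.511 0.647
outer loop
vertex 3.023 -2.447 -0.817
vertex 2.473 -2.065 -0.997
vertex 2.613 -2.652 -1.338
endloop
endfacet
facet normal -0.040 -0.919 0.393
outer loop
vertex 3.023 -2.447 -0.817
vertex 2.613 -2.652 -1.338
vertex 3.303 -2.707 -1.397
endloop
endfacet
facet normal 0.581 -0.600 0.550
outer loop
vertex 3.023 -2.447 -0.817
vertex 3.303 -2.707 -1.397
vertex 3.588 -2.152 -1.092
endloop
endfacet
facet normal 0.436 0.004 0.900
outer loop
vertex 3.023 -2.447 -0.817
vertex 3.588 -2.152 -1.092
vertex 3.075 -1.756 -0.845
endloop
endfacet
facet normal -0.480 0.639 0.602
outer loop
vertex 2.473 -2.065 -0.997
vertex 3.075 -1.756 -0.845
vertex 2.697 -1.533 -1.383
endloop
endfacet
facet normal -0.955 -0.282 0.094
outer loop
vertex 2.613 -2.652 -1.338
vertex 2.473 -2.065 -0.997
vertex 2.412 -2.088 -1.688
endloop
endfacet
facet normal -0.102 -0.942 -0.319
outer loop
vertex 3.303 -2.707 -1.397
vertex 2.613 -2.652 -1.338
vertex 2.925 -2.484 -1.935
endloop
endfacet
facet normal 0.902 -0.427 -0.065
outer loop
vertex 3.588 -2.152 -1.092
vertex 3.303 -2.707 -1.397
vertex 3.527 -2.175 -1.783
endloop
endfacet
facet normal 0.667 0.550 0.503
outer loop
vertex 3.075 -1.756 -0.845
vertex 3.588 -2.152 -1.092
vertex 3.387 -1.588 -1.442
endloop
endfacet

endsolid


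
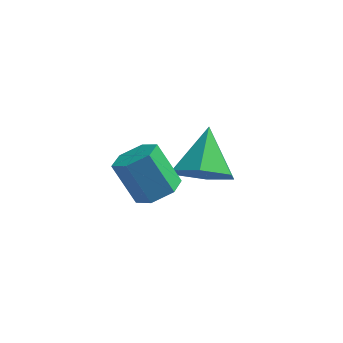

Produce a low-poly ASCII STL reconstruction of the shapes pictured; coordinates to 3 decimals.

solid 
facet normal 0.513 -0.219 -0.830
outer loop
vertex 2.329 -2.307 2.36
vertex 1.738 -2.685 2.094
vertex 1.812 -1.954 1.947
endloop
endfacet
facet normal 0.511 0.855 0.091
outer loop
vertex 2.329 -2.307 2.36
vertex 1.812 -1.954 1.947
vertex 1.552 -1.976 3.612
endloop
endfacet
facet normal 0.512 0.854 0.091
outer loop
vertex 1.552 -1.976 3.612
vertex 1.812 -1.954 1.947
vertex 1.036 -1.623 3.199
endloop
endfacet
facet normal -0.514 0.219 0.829
outer loop
vertex 1.552 -1.976 3.612
vertex 1.036 -1.623 3.199
vertex 0.962 -2.355 3.346
endloop
endfacet
facet normal 0.515 -0.219 -0.829
outer loop
vertex 1.812 -1.954 1.947
vertex 1.738 -2.685 2.094
vertex 1.222 -2.332 1.68
endloop
endfacet
facet normal -0.340 0.836 -0.432
outer loop
vertex 1.812 -1.954 1.947
vertex 1.222 -2.332 1.68
vertex 1.036 -1.623 3.199
endloop
endfacet
facet normal -0.340 0.836 -0.432
outer loop
vertex 1.036 -1.623 3.199
vertex 1.222 -2.332 1.68
vertex 0.445 -2.001 2.932
endloop
endfacet
facet normal -0.514 0.219 0.829
outer loop
vertex 1.036 -1.623 3.199
vertex 0.445 -2.001 2.932
vertex 0.962 -2.355 3.346
endloop
endfacet
facet normal 0.515 -0.220 -0.829
outer loop
vertex 1.222 -2.332 1.68
vertex 1.738 -2.685 2.094
vertex 1.148 -3.064 1.828
endloop
endfacet
facet normal -0.852 -0.020 -0.523
outer loop
vertex 1.222 -2.332 1.68
vertex 1.148 -3.064 1.828
vertex 0.445 -2.001 2.932
endloop
endfacet
facet normal -0.852 -0.020 -0.523
outer loop
vertex 0.445 -2.001 2.932
vertex 1.148 -3.064 1.828
vertex 0.371 -2.733 3.08
endloop
endfacet
facet normal -0.514 0.220 0.829
outer loop
vertex 0.445 -2.001 2.932
vertex 0.371 -2.733 3.08
vertex 0.962 -2.355 3.346
endloop
endfacet
facet normal 0.514 -0.219 -0.829
outer loop
vertex 1.148 -3.064 1.828
vertex 1.738 -2.685 2.094
vertex 1.664 -3.417 2.241
endloop
endfacet
facet normal -0.511 -0.854 -0.091
outer loop
vertex 1.148 -3.064 1.828
vertex 1.664 -3.417 2.241
vertex 0.371 -2.733 3.08
endloop
endfacet
facet normal -0.511 -0.855 -0.091
outer loop
vertex 0.371 -2.733 3.08
vertex 1.664 -3.417 2.241
vertex 0.888 -3.086 3.493
endloop
endfacet
facet normal -0.513 0.219 0.830
outer loop
vertex 0.371 -2.733 3.08
vertex 0.888 -3.086 3.493
vertex 0.962 -2.355 3.346
endloop
endfacet
facet normal 0.514 -0.219 -0.829
outer loop
vertex 1.664 -3.417 2.241
vertex 1.738 -2.685 2.094
vertex 2.255 -3.039 2.508
endloop
endfacet
facet normal 0.340 -0.836 0.431
outer loop
vertex 1.664 -3.417 2.241
vertex 2.255 -3.039 2.508
vertex 0.888 -3.086 3.493
endloop
endfacet
facet normal 0.340 -0.835 0.432
outer loop
vertex 0.888 -3.086 3.493
vertex 2.255 -3.039 2.508
vertex 1.478 -2.708 3.76
endloop
endfacet
facet normal -0.515 0.219 0.829
outer loop
vertex 0.888 -3.086 3.493
vertex 1.478 -2.708 3.76
vertex 0.962 -2.355 3.346
endloop
endfacet
facet normal 0.514 -0.220 -0.829
outer loop
vertex 2.255 -3.039 2.508
vertex 1.738 -2.685 2.094
vertex 2.329 -2.307 2.36
endloop
endfacet
facet normal 0.852 0.020 0.523
outer loop
vertex 2.255 -3.039 2.508
vertex 2.329 -2.307 2.36
vertex 1.478 -2.708 3.76
endloop
endfacet
facet normal 0.852 0.020 0.523
outer loop
vertex 1.478 -2.708 3.76
vertex 2.329 -2.307 2.36
vertex 1.552 -1.976 3.612
endloop
endfacet
facet normal -0.515 0.220 0.829
outer loop
vertex 1.478 -2.708 3.76
vertex 1.552 -1.976 3.612
vertex 0.962 -2.355 3.346
endloop
endfacet
facet normal 0.043 -0.786 -0.616
outer loop
vertex 3.426 0.492 0.018
vertex 2.529 0.137 0.408
vertex 2.522 0.778 -0.41
endloop
endfacet
facet normal 0.421 0.848 -0.322
outer loop
vertex 3.426 0.492 0.018
vertex 2.522 0.778 -0.41
vertex 2.451 1.543 1.512
endloop
endfacet
facet normal 0.044 -0.786 -0.616
outer loop
vertex 2.522 0.778 -0.41
vertex 2.529 0.137 0.408
vertex 1.626 0.423 -0.021
endloop
endfacet
facet normal -0.471 0.814 -0.341
outer loop
vertex 2.522 0.778 -0.41
vertex 1.626 0.423 -0.021
vertex 2.451 1.543 1.512
endloop
endfacet
facet normal 0.044 -0.786 -0.617
outer loop
vertex 1.626 0.423 -0.021
vertex 2.529 0.137 0.408
vertex 1.633 -0.219 0.798
endloop
endfacet
facet normal -0.912 0.319 0.258
outer loop
vertex 1.626 0.423 -0.021
vertex 1.633 -0.219 0.798
vertex 2.451 1.543 1.512
endloop
endfacet
facet normal 0.044 -0.786 -0.617
outer loop
vertex 1.633 -0.219 0.798
vertex 2.529 0.137 0.408
vertex 2.536 -0.505 1.226
endloop
endfacet
facet normal -0.460 -0.141 0.876
outer loop
vertex 1.633 -0.219 0.798
vertex 2.536 -0.505 1.226
vertex 2.451 1.543 1.512
endloop
endfacet
facet normal 0.044 -0.786 -0.617
outer loop
vertex 2.536 -0.505 1.226
vertex 2.529 0.137 0.408
vertex 3.433 -0.149 0.837
endloop
endfacet
facet normal 0.431 -0.107 0.896
outer loop
vertex 2.536 -0.505 1.226
vertex 3.433 -0.149 0.837
vertex 2.451 1.543 1.512
endloop
endfacet
facet normal 0.043 -0.787 -0.616
outer loop
vertex 3.433 -0.149 0.837
vertex 2.529 0.137 0.408
vertex 3.426 0.492 0.018
endloop
endfacet
facet normal 0.873 0.388 0.296
outer loop
vertex 3.433 -0.149 0.837
vertex 3.426 0.492 0.018
vertex 2.451 1.543 1.512
endloop
endfacet

endsolid


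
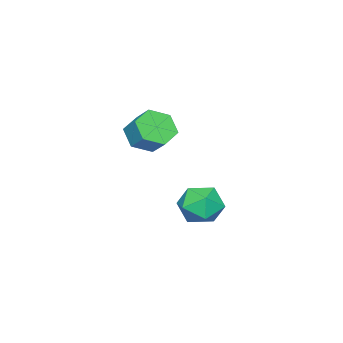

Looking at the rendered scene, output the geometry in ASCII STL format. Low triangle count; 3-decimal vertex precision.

solid 
facet normal -0.743 0.606 0.284
outer loop
vertex 0.233 -1.739 -2.117
vertex -0.532 -2.543 -2.404
vertex -0.102 -2.513 -1.342
endloop
endfacet
facet normal -0.153 0.732 0.664
outer loop
vertex 0.233 -1.739 -2.117
vertex -0.102 -2.513 -1.342
vertex 1.002 -2.216 -1.415
endloop
endfacet
facet normal 0.369 0.905 0.210
outer loop
vertex 0.233 -1.739 -2.117
vertex 1.002 -2.216 -1.415
vertex 1.255 -2.062 -2.522
endloop
endfacet
facet normal 0.101 0.886 -0.452
outer loop
vertex 0.233 -1.739 -2.117
vertex 1.255 -2.062 -2.522
vertex 0.307 -2.265 -3.133
endloop
endfacet
facet normal -0.585 0.702 -0.406
outer loop
vertex 0.233 -1.739 -2.117
vertex 0.307 -2.265 -3.133
vertex -0.532 -2.543 -2.404
endloop
endfacet
facet normal 0.032 0.125 0.992
outer loop
vertex 1.002 -2.216 -1.415
vertex -0.102 -2.513 -1.342
vertex 0.713 -3.315 -1.267
endloop
endfacet
facet normal -0.923 -0.078 0.376
outer loop
vertex -0.102 -2.513 -1.342
vertex -0.532 -2.543 -2.404
vertex -0.235 -3.518 -1.878
endloop
endfacet
facet normal -0.668 0.076 -0.740
outer loop
vertex -0.532 -2.543 -2.404
vertex 0.307 -2.265 -3.133
vertex 0.018 -3.364 -2.985
endloop
endfacet
facet normal 0.444 0.375 -0.814
outer loop
vertex 0.307 -2.265 -3.133
vertex 1.255 -2.062 -2.522
vertex 1.122 -3.067 -3.058
endloop
endfacet
facet normal 0.877 0.406 0.257
outer loop
vertex 1.255 -2.062 -2.522
vertex 1.002 -2.216 -1.415
vertex 1.552 -3.037 -1.996
endloop
endfacet
facet normal -0.101 -0.886 0.452
outer loop
vertex 0.787 -3.841 -2.283
vertex 0.713 -3.315 -1.267
vertex -0.235 -3.518 -1.878
endloop
endfacet
facet normal -0.369 -0.905 -0.210
outer loop
vertex 0.787 -3.841 -2.283
vertex -0.235 -3.518 -1.878
vertex 0.018 -3.364 -2.985
endloop
endfacet
facet normal 0.153 -0.732 -0.664
outer loop
vertex 0.787 -3.841 -2.283
vertex 0.018 -3.364 -2.985
vertex 1.122 -3.067 -3.058
endloop
endfacet
facet normal 0.743 -0.606 -0.284
outer loop
vertex 0.787 -3.841 -2.283
vertex 1.122 -3.067 -3.058
vertex 1.552 -3.037 -1.996
endloop
endfacet
facet normal 0.585 -0.702 0.406
outer loop
vertex 0.787 -3.841 -2.283
vertex 1.552 -3.037 -1.996
vertex 0.713 -3.315 -1.267
endloop
endfacet
facet normal -0.444 -0.375 0.814
outer loop
vertex -0.235 -3.518 -1.878
vertex 0.713 -3.315 -1.267
vertex -0.102 -2.513 -1.342
endloop
endfacet
facet normal -0.877 -0.406 -0.257
outer loop
vertex 0.018 -3.364 -2.985
vertex -0.235 -3.518 -1.878
vertex -0.532 -2.543 -2.404
endloop
endfacet
facet normal -0.032 -0.125 -0.992
outer loop
vertex 1.122 -3.067 -3.058
vertex 0.018 -3.364 -2.985
vertex 0.307 -2.265 -3.133
endloop
endfacet
facet normal 0.923 0.078 -0.376
outer loop
vertex 1.552 -3.037 -1.996
vertex 1.122 -3.067 -3.058
vertex 1.255 -2.062 -2.522
endloop
endfacet
facet normal 0.668 -0.076 0.740
outer loop
vertex 0.713 -3.315 -1.267
vertex 1.552 -3.037 -1.996
vertex 1.002 -2.216 -1.415
endloop
endfacet
facet normal -0.267 -0.708 -0.653
outer loop
vertex 3.393 -4.335 2.008
vertex 2.465 -4.301 2.351
vertex 2.738 -3.713 1.602
endloop
endfacet
facet normal 0.701 0.323 -0.636
outer loop
vertex 3.393 -4.335 2.008
vertex 2.738 -3.713 1.602
vertex 3.703 -3.514 2.766
endloop
endfacet
facet normal 0.701 0.324 -0.636
outer loop
vertex 3.703 -3.514 2.766
vertex 2.738 -3.713 1.602
vertex 3.048 -2.892 2.361
endloop
endfacet
facet normal 0.268 0.708 0.653
outer loop
vertex 3.703 -3.514 2.766
vertex 3.048 -2.892 2.361
vertex 2.775 -3.479 3.109
endloop
endfacet
facet normal -0.268 -0.708 -0.653
outer loop
vertex 2.738 -3.713 1.602
vertex 2.465 -4.301 2.351
vertex 1.81 -3.679 1.946
endloop
endfacet
facet normal -0.223 0.706 -0.672
outer loop
vertex 2.738 -3.713 1.602
vertex 1.81 -3.679 1.946
vertex 3.048 -2.892 2.361
endloop
endfacet
facet normal -0.222 0.705 -0.674
outer loop
vertex 3.048 -2.892 2.361
vertex 1.81 -3.679 1.946
vertex 2.12 -2.857 2.704
endloop
endfacet
facet normal 0.268 0.708 0.653
outer loop
vertex 3.048 -2.892 2.361
vertex 2.12 -2.857 2.704
vertex 2.775 -3.479 3.109
endloop
endfacet
facet normal -0.268 -0.708 -0.653
outer loop
vertex 1.81 -3.679 1.946
vertex 2.465 -4.301 2.351
vertex 1.537 -4.266 2.694
endloop
endfacet
facet normal -0.923 0.382 -0.037
outer loop
vertex 1.81 -3.679 1.946
vertex 1.537 -4.266 2.694
vertex 2.12 -2.857 2.704
endloop
endfacet
facet normal -0.923 0.382 -0.036
outer loop
vertex 2.12 -2.857 2.704
vertex 1.537 -4.266 2.694
vertex 1.847 -3.445 3.452
endloop
endfacet
facet normal 0.268 0.708 0.654
outer loop
vertex 2.12 -2.857 2.704
vertex 1.847 -3.445 3.452
vertex 2.775 -3.479 3.109
endloop
endfacet
facet normal -0.268 -0.708 -0.653
outer loop
vertex 1.537 -4.266 2.694
vertex 2.465 -4.301 2.351
vertex 2.192 -4.888 3.099
endloop
endfacet
facet normal -0.700 -0.323 0.636
outer loop
vertex 1.537 -4.266 2.694
vertex 2.192 -4.888 3.099
vertex 1.847 -3.445 3.452
endloop
endfacet
facet normal -0.701 -0.323 0.636
outer loop
vertex 1.847 -3.445 3.452
vertex 2.192 -4.888 3.099
vertex 2.502 -4.067 3.858
endloop
endfacet
facet normal 0.267 0.708 0.653
outer loop
vertex 1.847 -3.445 3.452
vertex 2.502 -4.067 3.858
vertex 2.775 -3.479 3.109
endloop
endfacet
facet normal -0.268 -0.708 -0.653
outer loop
vertex 2.192 -4.888 3.099
vertex 2.465 -4.301 2.351
vertex 3.12 -4.923 2.756
endloop
endfacet
facet normal 0.222 -0.706 0.673
outer loop
vertex 2.192 -4.888 3.099
vertex 3.12 -4.923 2.756
vertex 2.502 -4.067 3.858
endloop
endfacet
facet normal 0.224 -0.705 0.673
outer loop
vertex 2.502 -4.067 3.858
vertex 3.12 -4.923 2.756
vertex 3.43 -4.101 3.514
endloop
endfacet
facet normal 0.268 0.708 0.653
outer loop
vertex 2.502 -4.067 3.858
vertex 3.43 -4.101 3.514
vertex 2.775 -3.479 3.109
endloop
endfacet
facet normal -0.268 -0.708 -0.654
outer loop
vertex 3.12 -4.923 2.756
vertex 2.465 -4.301 2.351
vertex 3.393 -4.335 2.008
endloop
endfacet
facet normal 0.923 -0.382 0.037
outer loop
vertex 3.12 -4.923 2.756
vertex 3.393 -4.335 2.008
vertex 3.43 -4.101 3.514
endloop
endfacet
facet normal 0.923 -0.383 0.037
outer loop
vertex 3.43 -4.101 3.514
vertex 3.393 -4.335 2.008
vertex 3.703 -3.514 2.766
endloop
endfacet
facet normal 0.268 0.708 0.653
outer loop
vertex 3.43 -4.101 3.514
vertex 3.703 -3.514 2.766
vertex 2.775 -3.479 3.109
endloop
endfacet

endsolid


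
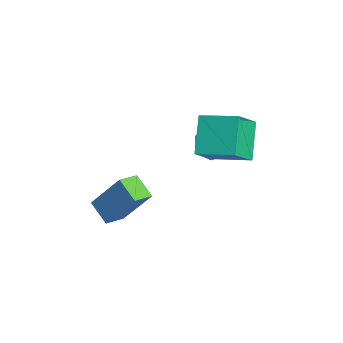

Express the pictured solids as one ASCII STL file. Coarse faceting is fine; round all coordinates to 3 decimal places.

solid 
facet normal -0.563 -0.791 -0.237
outer loop
vertex 3.041 1.807 0.436
vertex 2.3 2.618 -0.509
vertex 4.086 1.411 -0.723
endloop
endfacet
facet normal 0.511 -0.560 0.652
outer loop
vertex 4.92 2.582 -0.371
vertex 3.041 1.807 0.436
vertex 4.086 1.411 -0.723
endloop
endfacet
facet normal -0.563 -0.791 -0.237
outer loop
vertex 4.086 1.411 -0.723
vertex 2.3 2.618 -0.509
vertex 3.345 2.222 -1.668
endloop
endfacet
facet normal 0.649 -0.246 -0.720
outer loop
vertex 3.345 2.222 -1.668
vertex 4.92 2.582 -0.371
vertex 4.086 1.411 -0.723
endloop
endfacet
facet normal -0.649 0.246 0.720
outer loop
vertex 3.041 1.807 0.436
vertex 3.134 3.789 -0.157
vertex 2.3 2.618 -0.509
endloop
endfacet
facet normal 0.511 -0.560 0.652
outer loop
vertex 3.875 2.978 0.788
vertex 3.041 1.807 0.436
vertex 4.92 2.582 -0.371
endloop
endfacet
facet normal -0.649 0.246 0.720
outer loop
vertex 3.875 2.978 0.788
vertex 3.134 3.789 -0.157
vertex 3.041 1.807 0.436
endloop
endfacet
facet normal -0.511 0.560 -0.652
outer loop
vertex 2.3 2.618 -0.509
vertex 3.134 3.789 -0.157
vertex 3.345 2.222 -1.668
endloop
endfacet
facet normal 0.649 -0.246 -0.720
outer loop
vertex 4.179 3.393 -1.316
vertex 4.92 2.582 -0.371
vertex 3.345 2.222 -1.668
endloop
endfacet
facet normal -0.511 0.560 -0.652
outer loop
vertex 3.345 2.222 -1.668
vertex 3.134 3.789 -0.157
vertex 4.179 3.393 -1.316
endloop
endfacet
facet normal 0.563 0.791 0.237
outer loop
vertex 4.179 3.393 -1.316
vertex 3.875 2.978 0.788
vertex 4.92 2.582 -0.371
endloop
endfacet
facet normal 0.563 0.791 0.237
outer loop
vertex 3.134 3.789 -0.157
vertex 3.875 2.978 0.788
vertex 4.179 3.393 -1.316
endloop
endfacet
facet normal -0.525 0.810 -0.260
outer loop
vertex 2.916 -0.326 -2.408
vertex 3.724 0.027 -2.939
vertex 2.304 -1.21 -3.925
endloop
endfacet
facet normal -0.785 -0.343 0.516
outer loop
vertex 2.756 -1.907 -3.701
vertex 2.916 -0.326 -2.408
vertex 2.304 -1.21 -3.925
endloop
endfacet
facet normal -0.524 0.810 -0.261
outer loop
vertex 2.304 -1.21 -3.925
vertex 3.724 0.027 -2.939
vertex 3.113 -0.858 -4.457
endloop
endfacet
facet normal -0.329 -0.476 -0.816
outer loop
vertex 3.113 -0.858 -4.457
vertex 2.756 -1.907 -3.701
vertex 2.304 -1.21 -3.925
endloop
endfacet
facet normal 0.329 0.475 0.816
outer loop
vertex 2.916 -0.326 -2.408
vertex 4.176 -0.67 -2.715
vertex 3.724 0.027 -2.939
endloop
endfacet
facet normal -0.785 -0.342 0.516
outer loop
vertex 3.367 -1.022 -2.183
vertex 2.916 -0.326 -2.408
vertex 2.756 -1.907 -3.701
endloop
endfacet
facet normal 0.329 0.477 0.815
outer loop
vertex 3.367 -1.022 -2.183
vertex 4.176 -0.67 -2.715
vertex 2.916 -0.326 -2.408
endloop
endfacet
facet normal 0.785 0.343 -0.516
outer loop
vertex 3.724 0.027 -2.939
vertex 4.176 -0.67 -2.715
vertex 3.113 -0.858 -4.457
endloop
endfacet
facet normal -0.328 -0.476 -0.816
outer loop
vertex 3.564 -1.554 -4.232
vertex 2.756 -1.907 -3.701
vertex 3.113 -0.858 -4.457
endloop
endfacet
facet normal 0.785 0.342 -0.516
outer loop
vertex 3.113 -0.858 -4.457
vertex 4.176 -0.67 -2.715
vertex 3.564 -1.554 -4.232
endloop
endfacet
facet normal 0.525 -0.810 0.261
outer loop
vertex 3.564 -1.554 -4.232
vertex 3.367 -1.022 -2.183
vertex 2.756 -1.907 -3.701
endloop
endfacet
facet normal 0.524 -0.811 0.261
outer loop
vertex 4.176 -0.67 -2.715
vertex 3.367 -1.022 -2.183
vertex 3.564 -1.554 -4.232
endloop
endfacet
facet normal -0.520 0.809 0.274
outer loop
vertex 2.127 3.042 -1.872
vertex 1.858 2.666 -1.273
vertex 2.502 3.06 -1.214
endloop
endfacet
facet normal 0.076 0.995 -0.070
outer loop
vertex 2.127 3.042 -1.872
vertex 2.502 3.06 -1.214
vertex 2.882 2.985 -1.864
endloop
endfacet
facet normal 0.060 0.694 -0.717
outer loop
vertex 2.127 3.042 -1.872
vertex 2.882 2.985 -1.864
vertex 2.474 2.544 -2.325
endloop
endfacet
facet normal -0.547 0.322 -0.773
outer loop
vertex 2.127 3.042 -1.872
vertex 2.474 2.544 -2.325
vertex 1.841 2.347 -1.959
endloop
endfacet
facet normal -0.906 0.393 -0.160
outer loop
vertex 2.127 3.042 -1.872
vertex 1.841 2.347 -1.959
vertex 1.858 2.666 -1.273
endloop
endfacet
facet normal 0.632 0.721 0.286
outer loop
vertex 2.882 2.985 -1.864
vertex 2.502 3.06 -1.214
vertex 3.079 2.573 -1.261
endloop
endfacet
facet normal -0.335 0.421 0.843
outer loop
vertex 2.502 3.06 -1.214
vertex 1.858 2.666 -1.273
vertex 2.446 2.376 -0.895
endloop
endfacet
facet normal -0.957 -0.252 0.141
outer loop
vertex 1.858 2.666 -1.273
vertex 1.841 2.347 -1.959
vertex 2.038 1.935 -1.356
endloop
endfacet
facet normal -0.378 -0.366 -0.851
outer loop
vertex 1.841 2.347 -1.959
vertex 2.474 2.544 -2.325
vertex 2.418 1.86 -2.006
endloop
endfacet
facet normal 0.605 0.235 -0.761
outer loop
vertex 2.474 2.544 -2.325
vertex 2.882 2.985 -1.864
vertex 3.062 2.254 -1.947
endloop
endfacet
facet normal 0.547 -0.322 0.773
outer loop
vertex 2.793 1.878 -1.348
vertex 3.079 2.573 -1.261
vertex 2.446 2.376 -0.895
endloop
endfacet
facet normal -0.060 -0.694 0.717
outer loop
vertex 2.793 1.878 -1.348
vertex 2.446 2.376 -0.895
vertex 2.038 1.935 -1.356
endloop
endfacet
facet normal -0.076 -0.995 0.070
outer loop
vertex 2.793 1.878 -1.348
vertex 2.038 1.935 -1.356
vertex 2.418 1.86 -2.006
endloop
endfacet
facet normal 0.520 -0.809 -0.274
outer loop
vertex 2.793 1.878 -1.348
vertex 2.418 1.86 -2.006
vertex 3.062 2.254 -1.947
endloop
endfacet
facet normal 0.906 -0.393 0.160
outer loop
vertex 2.793 1.878 -1.348
vertex 3.062 2.254 -1.947
vertex 3.079 2.573 -1.261
endloop
endfacet
facet normal 0.378 0.366 0.851
outer loop
vertex 2.446 2.376 -0.895
vertex 3.079 2.573 -1.261
vertex 2.502 3.06 -1.214
endloop
endfacet
facet normal -0.605 -0.235 0.761
outer loop
vertex 2.038 1.935 -1.356
vertex 2.446 2.376 -0.895
vertex 1.858 2.666 -1.273
endloop
endfacet
facet normal -0.632 -0.721 -0.286
outer loop
vertex 2.418 1.86 -2.006
vertex 2.038 1.935 -1.356
vertex 1.841 2.347 -1.959
endloop
endfacet
facet normal 0.335 -0.421 -0.843
outer loop
vertex 3.062 2.254 -1.947
vertex 2.418 1.86 -2.006
vertex 2.474 2.544 -2.325
endloop
endfacet
facet normal 0.957 0.252 -0.141
outer loop
vertex 3.079 2.573 -1.261
vertex 3.062 2.254 -1.947
vertex 2.882 2.985 -1.864
endloop
endfacet

endsolid


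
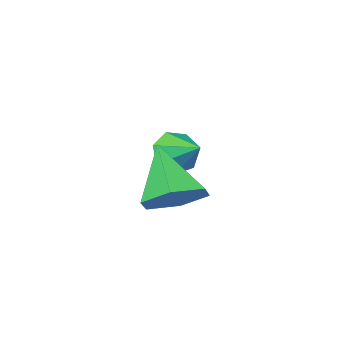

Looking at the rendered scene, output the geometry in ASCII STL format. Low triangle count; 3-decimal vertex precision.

solid 
facet normal 0.152 0.661 -0.735
outer loop
vertex 3.707 1.313 1.477
vertex 3.169 0.754 0.863
vertex 2.73 1.457 1.404
endloop
endfacet
facet normal -0.008 0.409 0.913
outer loop
vertex 3.707 1.313 1.477
vertex 2.73 1.457 1.404
vertex 2.871 -0.534 2.297
endloop
endfacet
facet normal 0.152 0.661 -0.735
outer loop
vertex 2.73 1.457 1.404
vertex 3.169 0.754 0.863
vertex 2.192 0.898 0.79
endloop
endfacet
facet normal -0.817 0.187 0.546
outer loop
vertex 2.73 1.457 1.404
vertex 2.192 0.898 0.79
vertex 2.871 -0.534 2.297
endloop
endfacet
facet normal 0.152 0.660 -0.736
outer loop
vertex 2.192 0.898 0.79
vertex 3.169 0.754 0.863
vertex 2.63 0.194 0.249
endloop
endfacet
facet normal -0.870 -0.487 -0.071
outer loop
vertex 2.192 0.898 0.79
vertex 2.63 0.194 0.249
vertex 2.871 -0.534 2.297
endloop
endfacet
facet normal 0.152 0.660 -0.736
outer loop
vertex 2.63 0.194 0.249
vertex 3.169 0.754 0.863
vertex 3.607 0.05 0.322
endloop
endfacet
facet normal -0.115 -0.940 -0.321
outer loop
vertex 2.63 0.194 0.249
vertex 3.607 0.05 0.322
vertex 2.871 -0.534 2.297
endloop
endfacet
facet normal 0.152 0.660 -0.736
outer loop
vertex 3.607 0.05 0.322
vertex 3.169 0.754 0.863
vertex 4.145 0.61 0.936
endloop
endfacet
facet normal 0.694 -0.718 0.046
outer loop
vertex 3.607 0.05 0.322
vertex 4.145 0.61 0.936
vertex 2.871 -0.534 2.297
endloop
endfacet
facet normal 0.152 0.661 -0.735
outer loop
vertex 4.145 0.61 0.936
vertex 3.169 0.754 0.863
vertex 3.707 1.313 1.477
endloop
endfacet
facet normal 0.748 -0.044 0.663
outer loop
vertex 4.145 0.61 0.936
vertex 3.707 1.313 1.477
vertex 2.871 -0.534 2.297
endloop
endfacet
facet normal 0.051 -0.884 -0.464
outer loop
vertex 1.108 -2.313 0.061
vertex 0.852 -2.667 0.707
vertex 0.436 -2.379 0.113
endloop
endfacet
facet normal -0.124 0.830 -0.544
outer loop
vertex 1.108 -2.313 0.061
vertex 0.436 -2.379 0.113
vertex 0.788 -1.553 1.293
endloop
endfacet
facet normal 0.051 -0.884 -0.464
outer loop
vertex 0.436 -2.379 0.113
vertex 0.852 -2.667 0.707
vertex 0.078 -2.662 0.613
endloop
endfacet
facet normal -0.765 0.613 -0.201
outer loop
vertex 0.436 -2.379 0.113
vertex 0.078 -2.662 0.613
vertex 0.788 -1.553 1.293
endloop
endfacet
facet normal 0.051 -0.884 -0.465
outer loop
vertex 0.078 -2.662 0.613
vertex 0.852 -2.667 0.707
vertex 0.302 -2.949 1.183
endloop
endfacet
facet normal -0.848 0.259 0.463
outer loop
vertex 0.078 -2.662 0.613
vertex 0.302 -2.949 1.183
vertex 0.788 -1.553 1.293
endloop
endfacet
facet normal 0.051 -0.884 -0.465
outer loop
vertex 0.302 -2.949 1.183
vertex 0.852 -2.667 0.707
vertex 0.94 -3.024 1.395
endloop
endfacet
facet normal -0.312 0.034 0.950
outer loop
vertex 0.302 -2.949 1.183
vertex 0.94 -3.024 1.395
vertex 0.788 -1.553 1.293
endloop
endfacet
facet normal 0.051 -0.884 -0.465
outer loop
vertex 0.94 -3.024 1.395
vertex 0.852 -2.667 0.707
vertex 1.512 -2.83 1.089
endloop
endfacet
facet normal 0.440 0.107 0.891
outer loop
vertex 0.94 -3.024 1.395
vertex 1.512 -2.83 1.089
vertex 0.788 -1.553 1.293
endloop
endfacet
facet normal 0.050 -0.884 -0.464
outer loop
vertex 1.512 -2.83 1.089
vertex 0.852 -2.667 0.707
vertex 1.587 -2.514 0.495
endloop
endfacet
facet normal 0.842 0.424 0.332
outer loop
vertex 1.512 -2.83 1.089
vertex 1.587 -2.514 0.495
vertex 0.788 -1.553 1.293
endloop
endfacet
facet normal 0.050 -0.884 -0.465
outer loop
vertex 1.587 -2.514 0.495
vertex 0.852 -2.667 0.707
vertex 1.108 -2.313 0.061
endloop
endfacet
facet normal 0.591 0.746 -0.307
outer loop
vertex 1.587 -2.514 0.495
vertex 1.108 -2.313 0.061
vertex 0.788 -1.553 1.293
endloop
endfacet

endsolid
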